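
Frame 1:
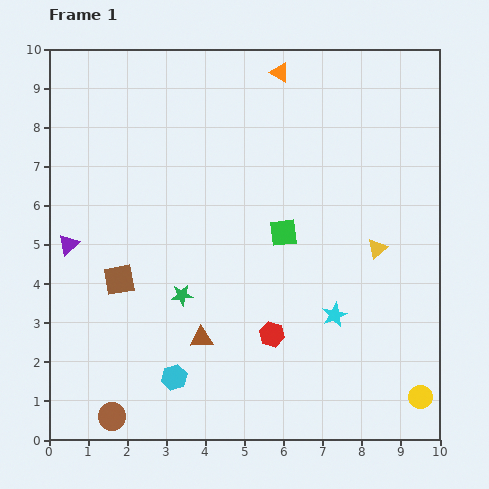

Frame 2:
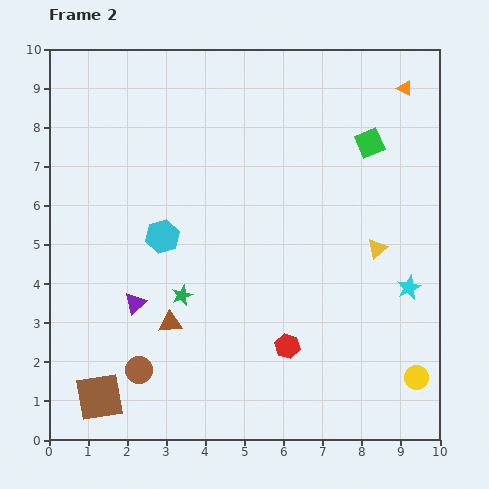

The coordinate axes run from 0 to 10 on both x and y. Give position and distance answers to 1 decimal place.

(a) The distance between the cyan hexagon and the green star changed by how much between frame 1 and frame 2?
-0.5

Distance in frame 1: 2.1. Distance in frame 2: 1.6.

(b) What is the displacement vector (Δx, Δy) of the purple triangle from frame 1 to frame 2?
(1.7, -1.5)

The purple triangle was at (0.5, 5.0) in frame 1 and (2.2, 3.5) in frame 2.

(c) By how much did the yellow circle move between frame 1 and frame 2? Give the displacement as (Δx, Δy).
(-0.1, 0.5)

The yellow circle was at (9.5, 1.1) in frame 1 and (9.4, 1.6) in frame 2.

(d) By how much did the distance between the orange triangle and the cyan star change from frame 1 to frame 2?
-1.3

Distance in frame 1: 6.4. Distance in frame 2: 5.1.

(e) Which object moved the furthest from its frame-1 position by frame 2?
the cyan hexagon

(moved 3.6; next 3.2)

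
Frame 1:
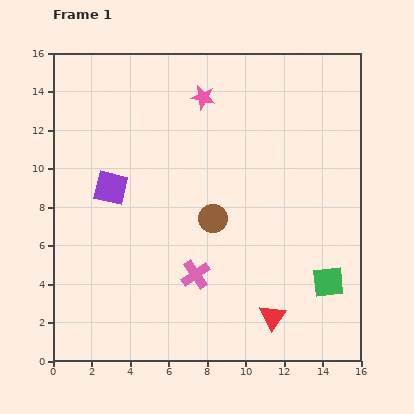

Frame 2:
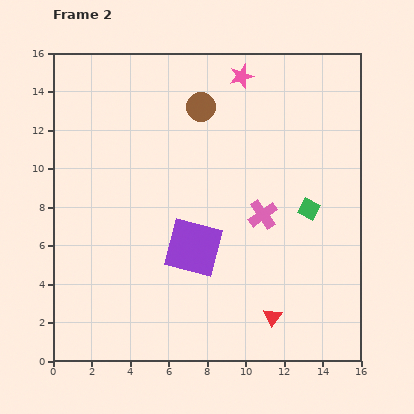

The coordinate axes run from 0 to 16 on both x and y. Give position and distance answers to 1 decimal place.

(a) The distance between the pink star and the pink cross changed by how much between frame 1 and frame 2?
-1.9

Distance in frame 1: 9.2. Distance in frame 2: 7.3.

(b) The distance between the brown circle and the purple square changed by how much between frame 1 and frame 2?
+1.8

Distance in frame 1: 5.5. Distance in frame 2: 7.3.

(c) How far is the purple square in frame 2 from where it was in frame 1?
5.3

The purple square moved from (3.0, 9.0) to (7.3, 5.9), a distance of √(4.3² + 3.1²) ≈ 5.3.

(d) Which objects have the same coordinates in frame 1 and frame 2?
the red triangle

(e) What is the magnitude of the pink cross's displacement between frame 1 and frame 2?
4.7

The pink cross moved from (7.4, 4.5) to (10.9, 7.6), a distance of √(3.5² + 3.1²) ≈ 4.7.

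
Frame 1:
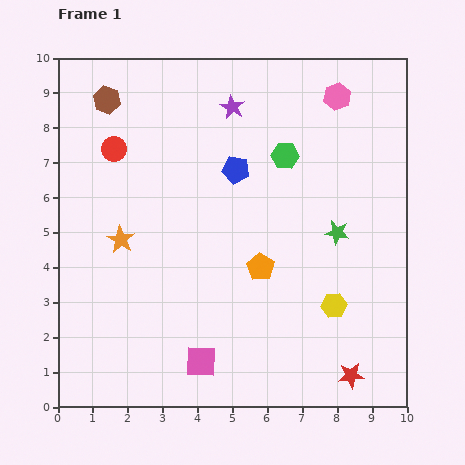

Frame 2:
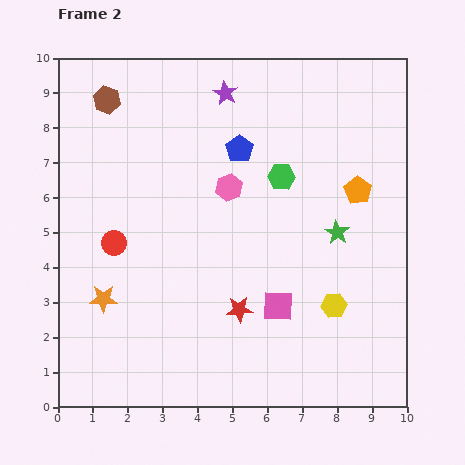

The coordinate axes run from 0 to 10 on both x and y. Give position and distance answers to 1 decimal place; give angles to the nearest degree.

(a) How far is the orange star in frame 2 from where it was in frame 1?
1.8

The orange star moved from (1.8, 4.8) to (1.3, 3.1), a distance of √(0.5² + 1.7²) ≈ 1.8.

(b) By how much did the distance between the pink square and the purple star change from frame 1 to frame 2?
-1.1

Distance in frame 1: 7.4. Distance in frame 2: 6.3.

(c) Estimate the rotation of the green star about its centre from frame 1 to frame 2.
22° clockwise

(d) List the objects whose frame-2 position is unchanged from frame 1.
the yellow hexagon, the brown hexagon, the green star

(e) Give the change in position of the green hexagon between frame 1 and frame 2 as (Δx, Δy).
(-0.1, -0.6)

The green hexagon was at (6.5, 7.2) in frame 1 and (6.4, 6.6) in frame 2.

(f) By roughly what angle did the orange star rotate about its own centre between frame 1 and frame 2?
29° counter-clockwise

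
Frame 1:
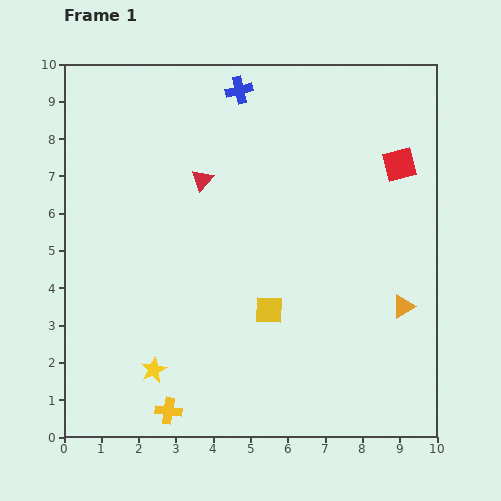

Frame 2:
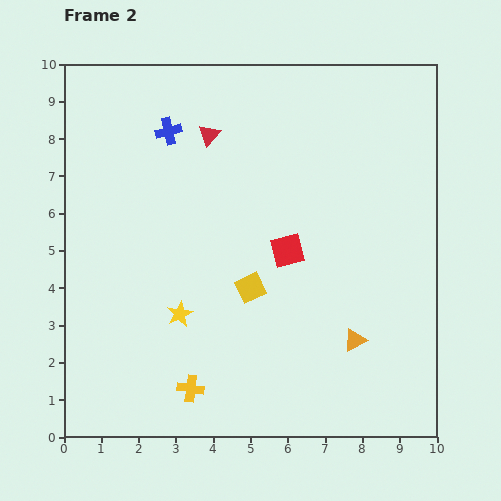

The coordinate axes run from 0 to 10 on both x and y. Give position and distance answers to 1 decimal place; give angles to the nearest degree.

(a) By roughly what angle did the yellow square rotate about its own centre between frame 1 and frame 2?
28° counter-clockwise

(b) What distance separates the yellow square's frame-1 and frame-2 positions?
0.8

The yellow square moved from (5.5, 3.4) to (5.0, 4.0), a distance of √(0.5² + 0.6²) ≈ 0.8.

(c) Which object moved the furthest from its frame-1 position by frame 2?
the red square

(moved 3.8; next 2.2)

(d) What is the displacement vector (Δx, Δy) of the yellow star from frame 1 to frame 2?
(0.7, 1.5)

The yellow star was at (2.4, 1.8) in frame 1 and (3.1, 3.3) in frame 2.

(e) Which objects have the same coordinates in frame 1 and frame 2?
none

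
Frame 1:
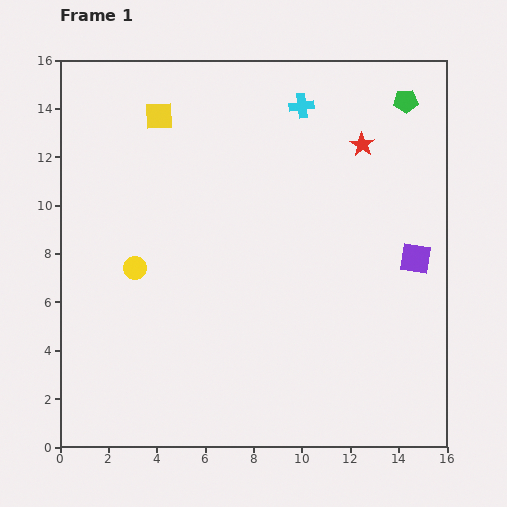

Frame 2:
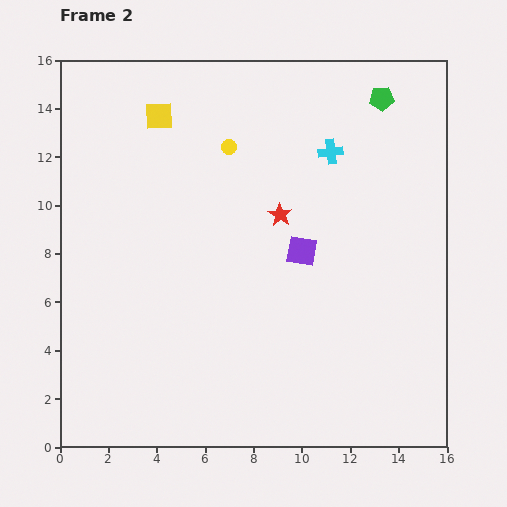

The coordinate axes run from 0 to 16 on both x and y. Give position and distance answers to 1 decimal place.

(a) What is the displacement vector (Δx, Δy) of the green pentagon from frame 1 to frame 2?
(-1.0, 0.1)

The green pentagon was at (14.3, 14.3) in frame 1 and (13.3, 14.4) in frame 2.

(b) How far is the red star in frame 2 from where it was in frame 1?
4.5

The red star moved from (12.5, 12.5) to (9.1, 9.6), a distance of √(3.4² + 2.9²) ≈ 4.5.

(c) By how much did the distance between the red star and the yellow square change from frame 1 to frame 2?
-2.0

Distance in frame 1: 8.5. Distance in frame 2: 6.5.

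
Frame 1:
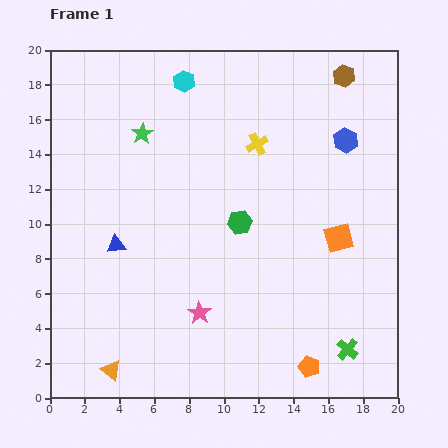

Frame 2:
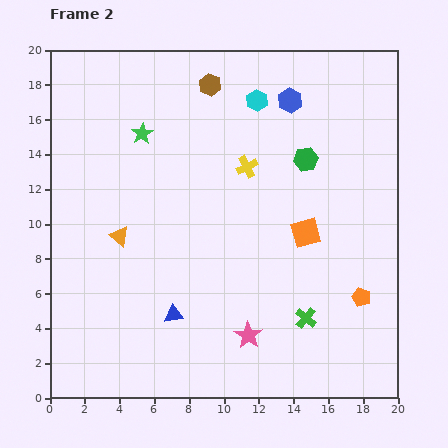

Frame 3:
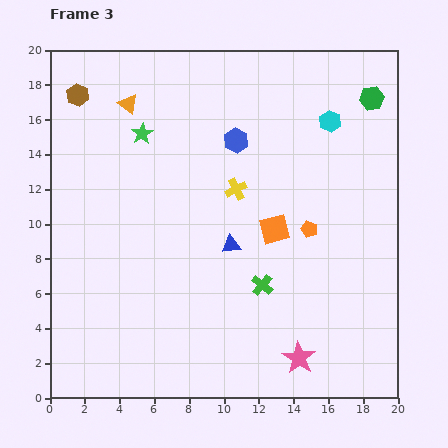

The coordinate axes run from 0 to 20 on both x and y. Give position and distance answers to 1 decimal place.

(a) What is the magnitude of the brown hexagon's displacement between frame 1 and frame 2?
7.7

The brown hexagon moved from (16.9, 18.5) to (9.2, 18.0), a distance of √(7.7² + 0.5²) ≈ 7.7.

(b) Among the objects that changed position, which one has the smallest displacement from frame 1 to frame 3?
the yellow cross

(moved 2.9)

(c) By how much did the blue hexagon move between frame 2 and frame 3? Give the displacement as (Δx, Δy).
(-3.1, -2.3)

The blue hexagon was at (13.8, 17.1) in frame 2 and (10.7, 14.8) in frame 3.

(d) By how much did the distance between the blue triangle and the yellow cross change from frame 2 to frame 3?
-6.3

Distance in frame 2: 9.5. Distance in frame 3: 3.2.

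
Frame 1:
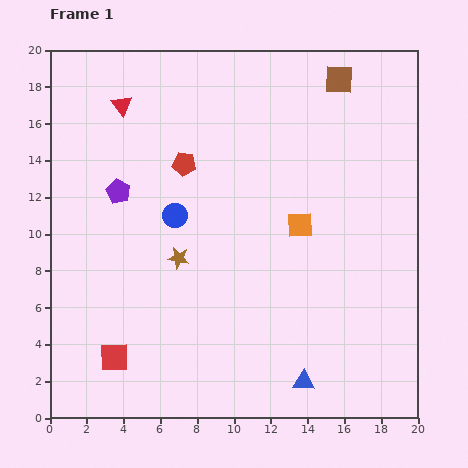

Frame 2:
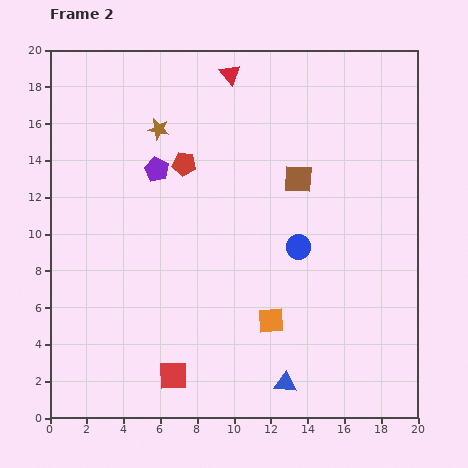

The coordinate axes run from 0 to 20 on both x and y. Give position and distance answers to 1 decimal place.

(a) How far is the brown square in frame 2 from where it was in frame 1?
5.8

The brown square moved from (15.7, 18.4) to (13.5, 13.0), a distance of √(2.2² + 5.4²) ≈ 5.8.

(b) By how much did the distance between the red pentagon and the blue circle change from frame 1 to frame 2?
+4.9

Distance in frame 1: 2.8. Distance in frame 2: 7.7.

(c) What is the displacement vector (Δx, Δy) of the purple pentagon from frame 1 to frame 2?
(2.1, 1.2)

The purple pentagon was at (3.7, 12.3) in frame 1 and (5.8, 13.5) in frame 2.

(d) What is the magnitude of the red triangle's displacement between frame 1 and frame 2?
6.1

The red triangle moved from (3.9, 17.0) to (9.8, 18.7), a distance of √(5.9² + 1.7²) ≈ 6.1.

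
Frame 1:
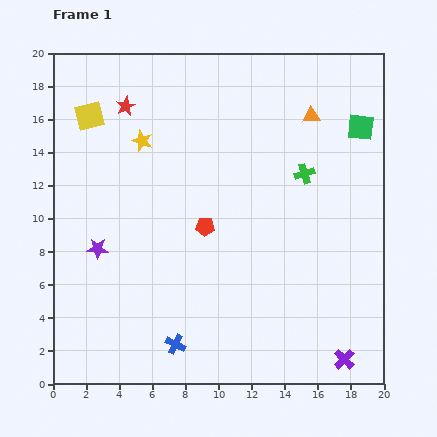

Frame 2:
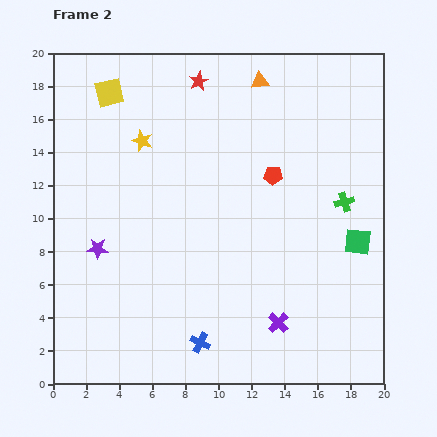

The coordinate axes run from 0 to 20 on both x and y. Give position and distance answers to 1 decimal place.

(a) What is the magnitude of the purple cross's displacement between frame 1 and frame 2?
4.6

The purple cross moved from (17.6, 1.5) to (13.6, 3.7), a distance of √(4.0² + 2.2²) ≈ 4.6.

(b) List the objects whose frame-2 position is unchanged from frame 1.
the purple star, the yellow star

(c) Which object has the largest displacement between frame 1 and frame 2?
the green square

(moved 6.9; next 5.1)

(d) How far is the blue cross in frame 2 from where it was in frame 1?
1.5

The blue cross moved from (7.4, 2.4) to (8.9, 2.5), a distance of √(1.5² + 0.1²) ≈ 1.5.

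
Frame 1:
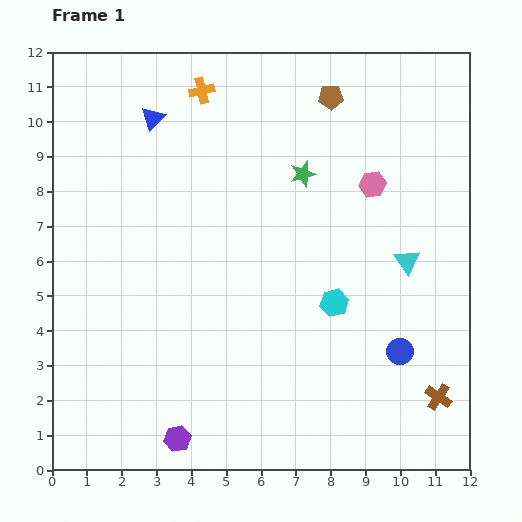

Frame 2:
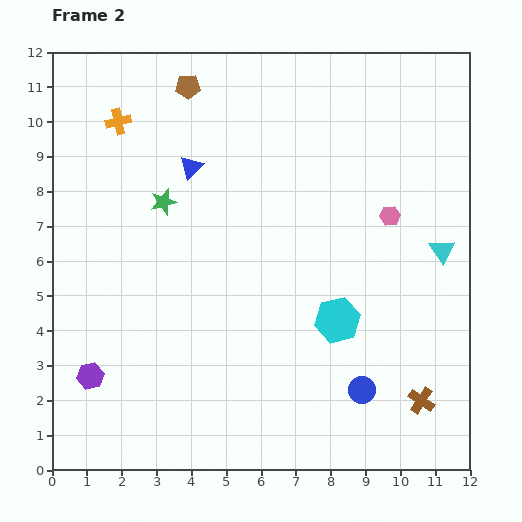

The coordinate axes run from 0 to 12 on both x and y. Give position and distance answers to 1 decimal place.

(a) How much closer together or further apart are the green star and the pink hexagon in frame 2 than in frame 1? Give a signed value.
+4.5

Distance in frame 1: 2.0. Distance in frame 2: 6.5.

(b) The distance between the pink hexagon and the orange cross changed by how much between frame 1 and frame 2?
+2.7

Distance in frame 1: 5.6. Distance in frame 2: 8.3.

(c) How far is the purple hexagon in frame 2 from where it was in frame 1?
3.1

The purple hexagon moved from (3.6, 0.9) to (1.1, 2.7), a distance of √(2.5² + 1.8²) ≈ 3.1.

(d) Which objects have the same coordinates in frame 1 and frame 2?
none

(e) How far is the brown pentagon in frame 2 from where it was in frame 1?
4.1

The brown pentagon moved from (8.0, 10.7) to (3.9, 11.0), a distance of √(4.1² + 0.3²) ≈ 4.1.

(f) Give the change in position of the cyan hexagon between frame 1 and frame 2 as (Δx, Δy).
(0.1, -0.5)

The cyan hexagon was at (8.1, 4.8) in frame 1 and (8.2, 4.3) in frame 2.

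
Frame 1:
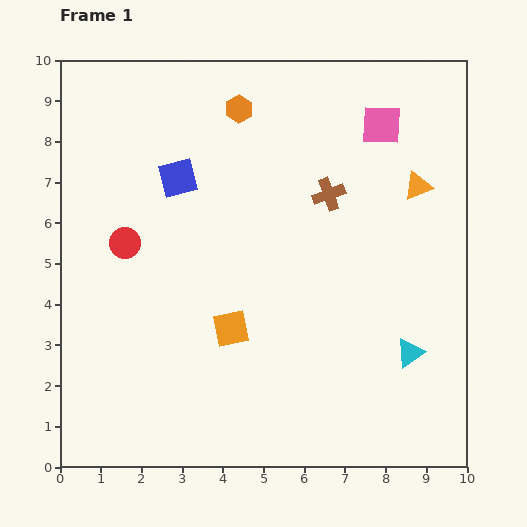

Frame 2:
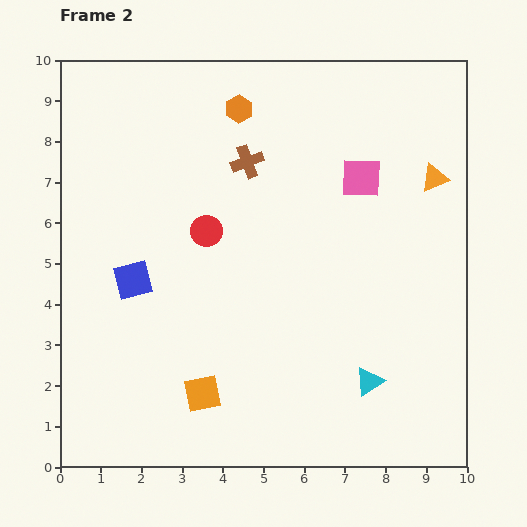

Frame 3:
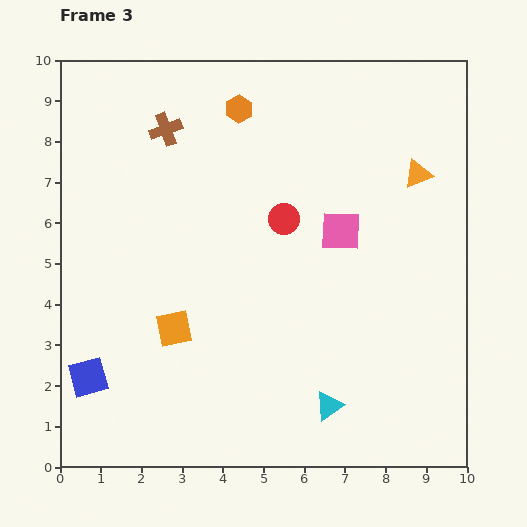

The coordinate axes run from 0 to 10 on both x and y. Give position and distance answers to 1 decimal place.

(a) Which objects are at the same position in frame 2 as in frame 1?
the orange hexagon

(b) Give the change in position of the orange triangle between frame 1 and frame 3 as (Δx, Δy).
(0.0, 0.3)

The orange triangle was at (8.8, 6.9) in frame 1 and (8.8, 7.2) in frame 3.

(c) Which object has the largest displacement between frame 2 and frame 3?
the blue square

(moved 2.6; next 2.2)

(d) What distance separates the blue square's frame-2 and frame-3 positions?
2.6

The blue square moved from (1.8, 4.6) to (0.7, 2.2), a distance of √(1.1² + 2.4²) ≈ 2.6.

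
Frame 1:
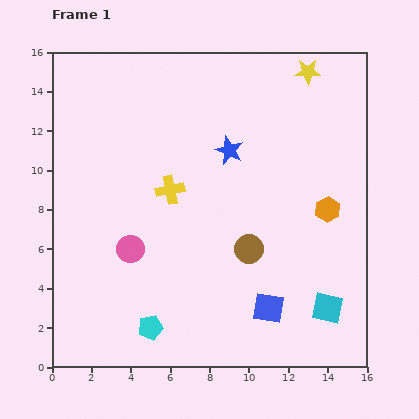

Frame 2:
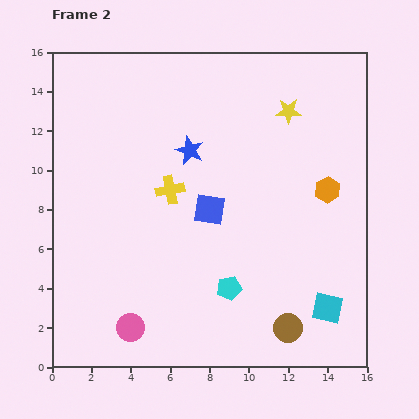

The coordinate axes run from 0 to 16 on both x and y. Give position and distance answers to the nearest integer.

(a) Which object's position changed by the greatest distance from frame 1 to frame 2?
the blue square

(moved 6; next 4)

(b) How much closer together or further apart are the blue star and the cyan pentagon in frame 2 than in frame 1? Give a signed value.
-3

Distance in frame 1: 10. Distance in frame 2: 7.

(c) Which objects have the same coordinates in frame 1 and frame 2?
the yellow cross, the cyan square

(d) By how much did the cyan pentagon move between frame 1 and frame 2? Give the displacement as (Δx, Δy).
(4, 2)

The cyan pentagon was at (5, 2) in frame 1 and (9, 4) in frame 2.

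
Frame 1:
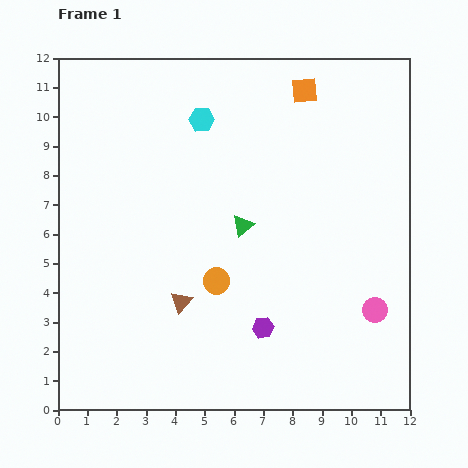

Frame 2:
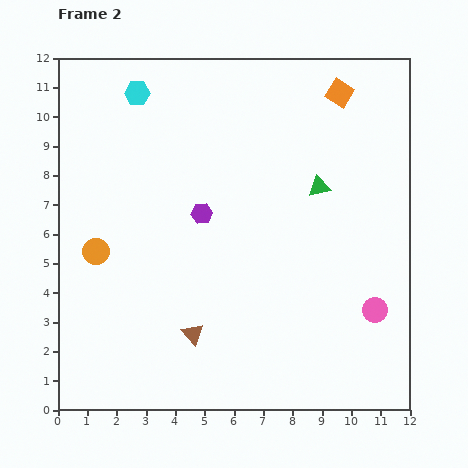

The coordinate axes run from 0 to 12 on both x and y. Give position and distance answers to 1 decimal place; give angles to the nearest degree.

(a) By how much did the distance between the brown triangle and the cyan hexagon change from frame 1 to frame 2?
+2.2

Distance in frame 1: 6.2. Distance in frame 2: 8.4.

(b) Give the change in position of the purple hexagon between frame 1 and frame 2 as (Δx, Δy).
(-2.1, 3.9)

The purple hexagon was at (7.0, 2.8) in frame 1 and (4.9, 6.7) in frame 2.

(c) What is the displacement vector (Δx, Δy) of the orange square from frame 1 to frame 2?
(1.2, -0.1)

The orange square was at (8.4, 10.9) in frame 1 and (9.6, 10.8) in frame 2.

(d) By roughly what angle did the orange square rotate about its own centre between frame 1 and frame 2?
37° clockwise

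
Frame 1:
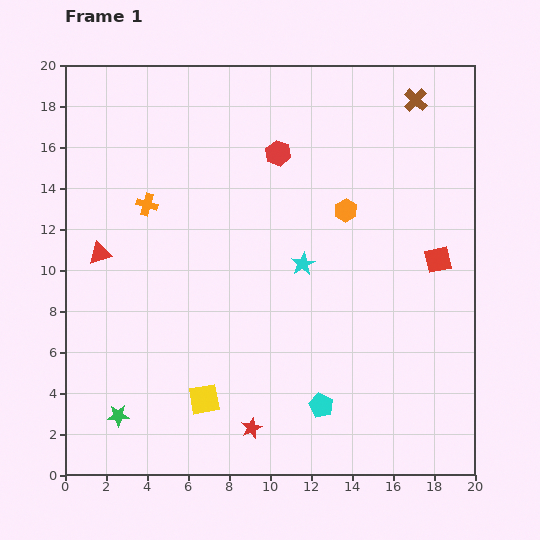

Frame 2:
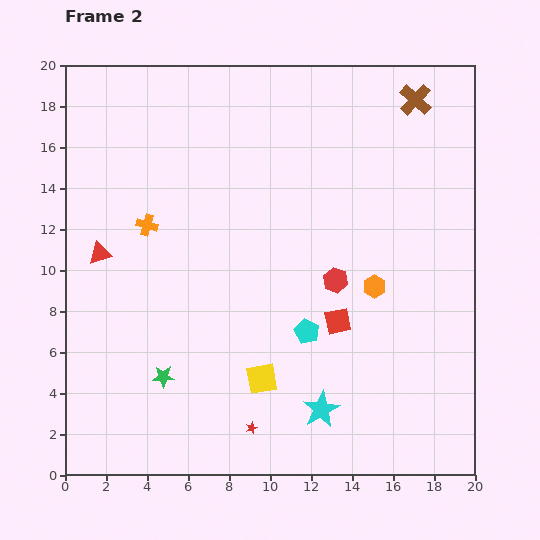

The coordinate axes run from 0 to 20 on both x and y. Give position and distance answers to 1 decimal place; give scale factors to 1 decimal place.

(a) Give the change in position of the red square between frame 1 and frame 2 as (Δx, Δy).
(-4.9, -3.0)

The red square was at (18.2, 10.5) in frame 1 and (13.3, 7.5) in frame 2.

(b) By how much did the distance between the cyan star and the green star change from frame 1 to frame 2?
-3.8

Distance in frame 1: 11.7. Distance in frame 2: 7.9.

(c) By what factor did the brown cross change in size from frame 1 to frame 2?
1.4×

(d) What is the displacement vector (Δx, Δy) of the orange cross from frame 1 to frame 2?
(0.0, -1.0)

The orange cross was at (4.0, 13.2) in frame 1 and (4.0, 12.2) in frame 2.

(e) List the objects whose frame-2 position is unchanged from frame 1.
the red star, the brown cross, the red triangle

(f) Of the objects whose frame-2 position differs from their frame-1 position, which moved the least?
the orange cross

(moved 1.0)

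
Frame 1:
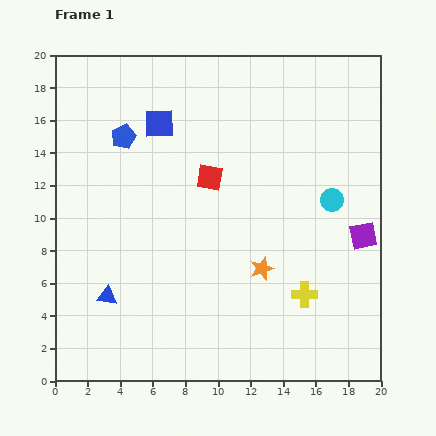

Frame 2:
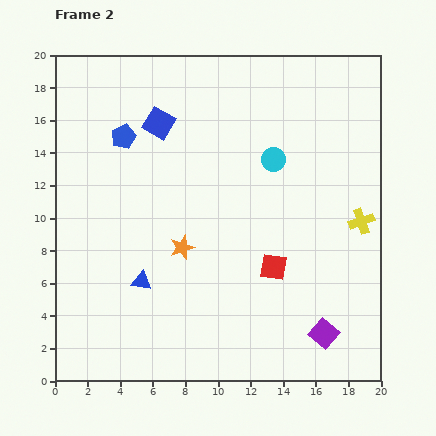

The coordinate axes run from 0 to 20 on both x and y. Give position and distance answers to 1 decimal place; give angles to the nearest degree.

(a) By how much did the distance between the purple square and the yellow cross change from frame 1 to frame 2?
+2.2

Distance in frame 1: 5.1. Distance in frame 2: 7.3.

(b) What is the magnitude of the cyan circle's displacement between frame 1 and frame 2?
4.4

The cyan circle moved from (17.0, 11.1) to (13.4, 13.6), a distance of √(3.6² + 2.5²) ≈ 4.4.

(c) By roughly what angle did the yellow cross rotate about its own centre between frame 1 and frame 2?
18° counter-clockwise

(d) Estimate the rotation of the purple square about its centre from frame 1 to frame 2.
38° counter-clockwise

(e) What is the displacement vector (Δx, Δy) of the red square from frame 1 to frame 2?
(3.9, -5.5)

The red square was at (9.5, 12.5) in frame 1 and (13.4, 7.0) in frame 2.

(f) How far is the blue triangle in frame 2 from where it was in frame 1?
2.3

The blue triangle moved from (3.2, 5.2) to (5.3, 6.1), a distance of √(2.1² + 0.9²) ≈ 2.3.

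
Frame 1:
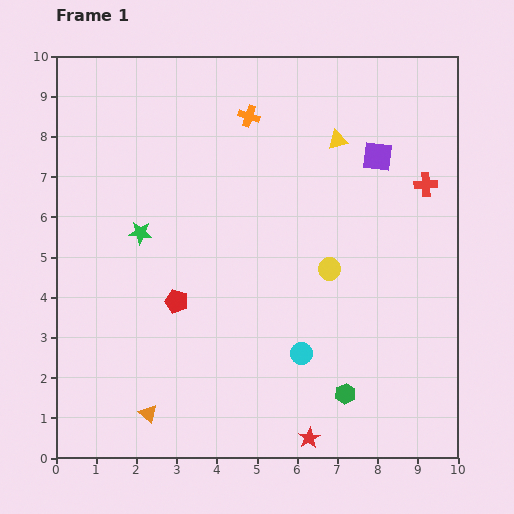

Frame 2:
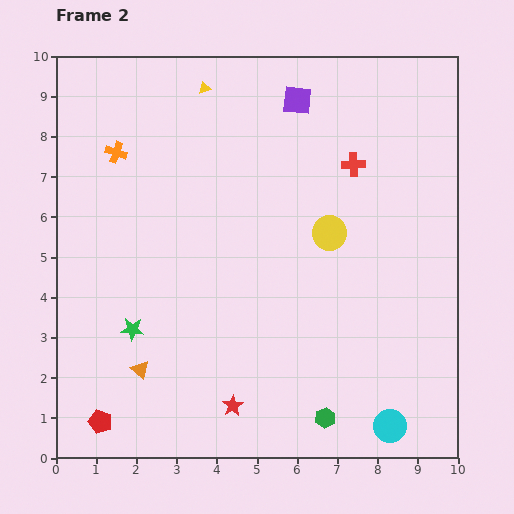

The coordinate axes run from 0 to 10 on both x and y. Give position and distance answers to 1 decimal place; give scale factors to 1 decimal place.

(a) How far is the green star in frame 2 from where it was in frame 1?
2.4

The green star moved from (2.1, 5.6) to (1.9, 3.2), a distance of √(0.2² + 2.4²) ≈ 2.4.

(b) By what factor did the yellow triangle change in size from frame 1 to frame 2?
0.6×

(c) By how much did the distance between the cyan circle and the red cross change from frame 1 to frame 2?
+1.4

Distance in frame 1: 5.2. Distance in frame 2: 6.6.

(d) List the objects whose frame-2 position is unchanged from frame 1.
none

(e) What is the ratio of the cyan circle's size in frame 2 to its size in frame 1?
1.5×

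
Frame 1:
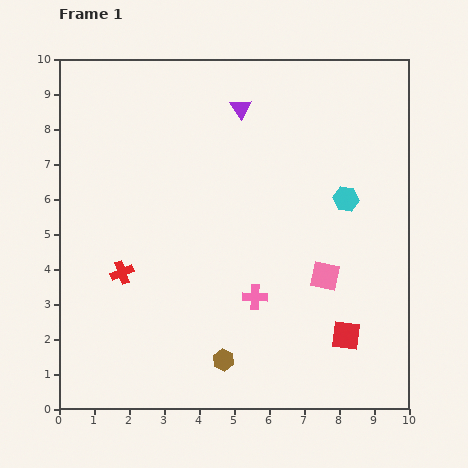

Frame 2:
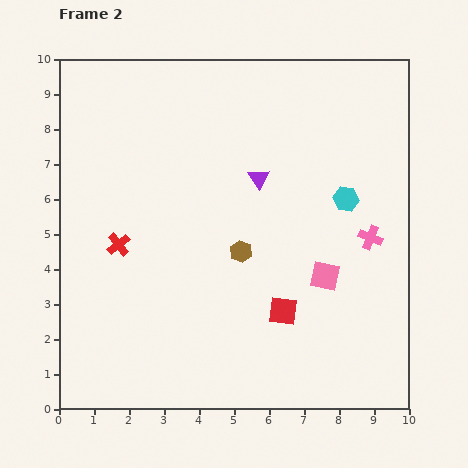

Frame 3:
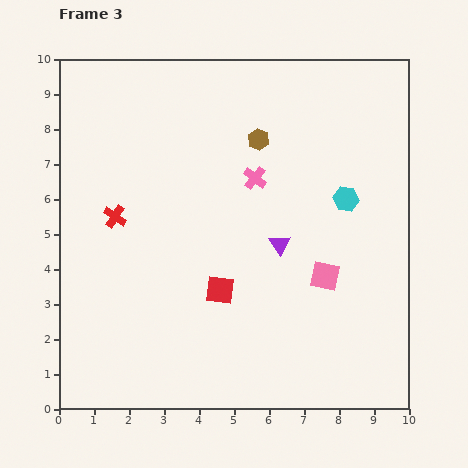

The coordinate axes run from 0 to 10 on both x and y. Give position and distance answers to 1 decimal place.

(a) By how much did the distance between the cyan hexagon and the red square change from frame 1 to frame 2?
-0.2

Distance in frame 1: 3.9. Distance in frame 2: 3.7.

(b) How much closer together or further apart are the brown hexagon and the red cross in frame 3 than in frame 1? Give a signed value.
+0.9

Distance in frame 1: 3.8. Distance in frame 3: 4.7.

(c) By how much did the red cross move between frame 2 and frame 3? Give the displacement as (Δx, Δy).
(-0.1, 0.8)

The red cross was at (1.7, 4.7) in frame 2 and (1.6, 5.5) in frame 3.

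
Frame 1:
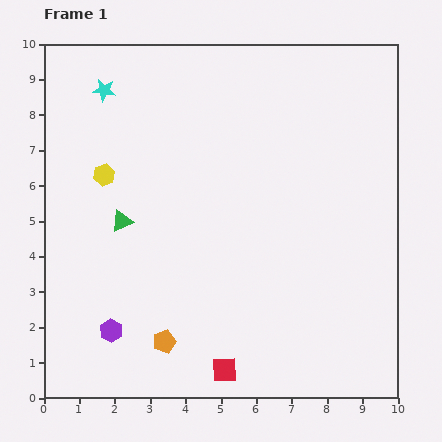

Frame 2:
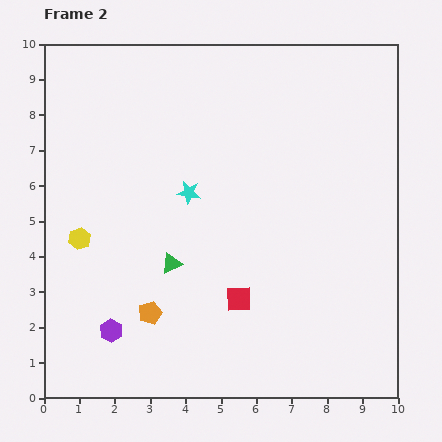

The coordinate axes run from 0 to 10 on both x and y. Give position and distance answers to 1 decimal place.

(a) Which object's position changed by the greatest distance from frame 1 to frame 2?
the cyan star

(moved 3.8; next 2.0)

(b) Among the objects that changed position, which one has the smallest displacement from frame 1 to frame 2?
the orange pentagon

(moved 0.9)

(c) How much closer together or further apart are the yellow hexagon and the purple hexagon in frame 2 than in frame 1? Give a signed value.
-1.6

Distance in frame 1: 4.4. Distance in frame 2: 2.8.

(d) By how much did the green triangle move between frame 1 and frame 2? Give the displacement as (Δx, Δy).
(1.4, -1.2)

The green triangle was at (2.2, 5.0) in frame 1 and (3.6, 3.8) in frame 2.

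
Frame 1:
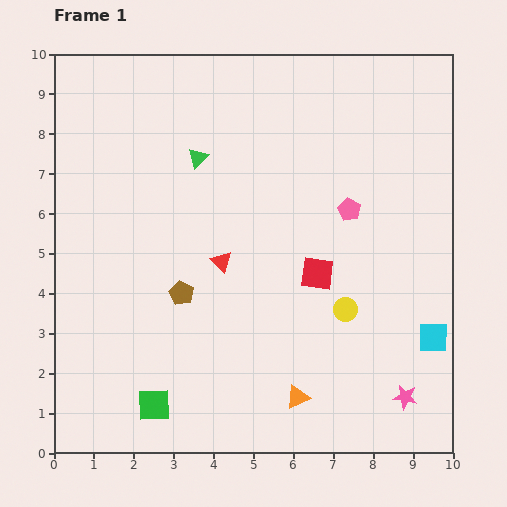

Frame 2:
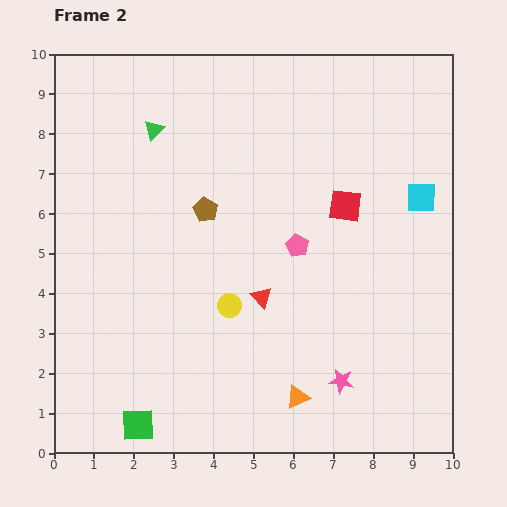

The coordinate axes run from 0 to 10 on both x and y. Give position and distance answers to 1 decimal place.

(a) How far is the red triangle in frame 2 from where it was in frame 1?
1.3

The red triangle moved from (4.2, 4.8) to (5.2, 3.9), a distance of √(1.0² + 0.9²) ≈ 1.3.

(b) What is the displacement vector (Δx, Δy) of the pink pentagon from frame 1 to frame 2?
(-1.3, -0.9)

The pink pentagon was at (7.4, 6.1) in frame 1 and (6.1, 5.2) in frame 2.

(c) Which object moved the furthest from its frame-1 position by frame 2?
the cyan square

(moved 3.5; next 2.9)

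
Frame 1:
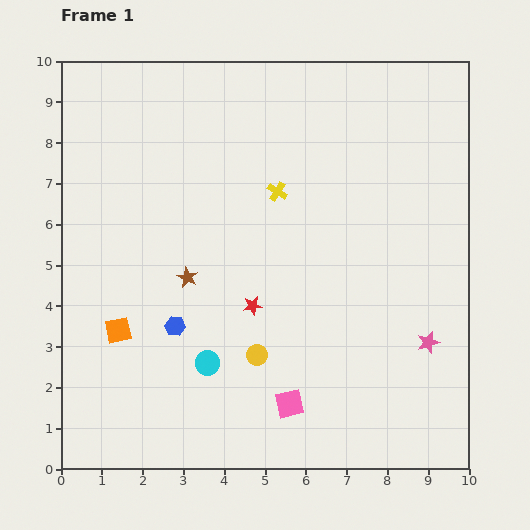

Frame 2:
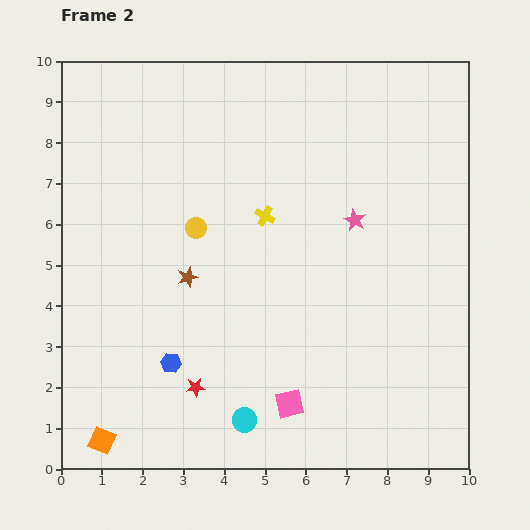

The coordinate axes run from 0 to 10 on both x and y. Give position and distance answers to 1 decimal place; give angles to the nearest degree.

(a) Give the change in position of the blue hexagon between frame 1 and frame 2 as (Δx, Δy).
(-0.1, -0.9)

The blue hexagon was at (2.8, 3.5) in frame 1 and (2.7, 2.6) in frame 2.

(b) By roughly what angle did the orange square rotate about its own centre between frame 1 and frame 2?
35° clockwise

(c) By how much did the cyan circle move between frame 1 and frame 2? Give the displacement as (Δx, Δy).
(0.9, -1.4)

The cyan circle was at (3.6, 2.6) in frame 1 and (4.5, 1.2) in frame 2.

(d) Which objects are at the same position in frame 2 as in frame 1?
the brown star, the pink square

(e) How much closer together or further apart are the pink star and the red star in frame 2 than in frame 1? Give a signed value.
+1.3

Distance in frame 1: 4.4. Distance in frame 2: 5.7.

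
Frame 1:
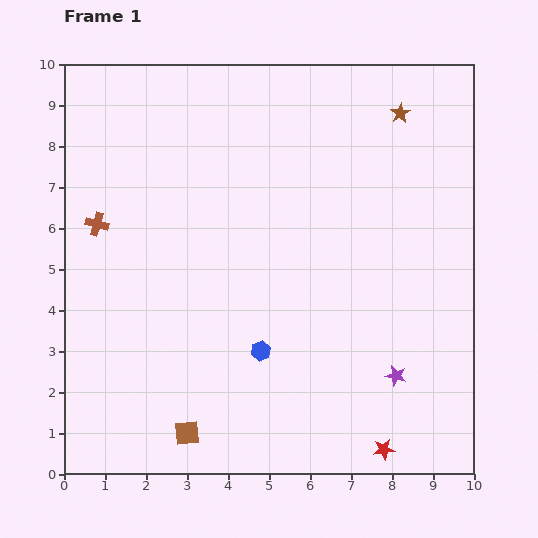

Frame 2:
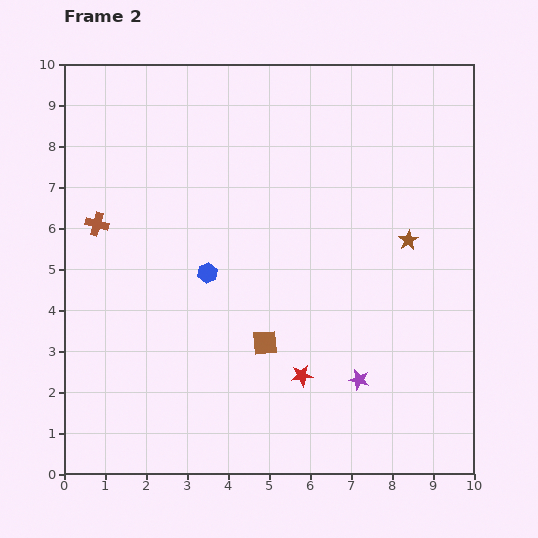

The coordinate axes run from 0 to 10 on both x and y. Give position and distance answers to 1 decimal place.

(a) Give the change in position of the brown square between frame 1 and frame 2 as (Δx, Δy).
(1.9, 2.2)

The brown square was at (3.0, 1.0) in frame 1 and (4.9, 3.2) in frame 2.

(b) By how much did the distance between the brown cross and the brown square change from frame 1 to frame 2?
-0.6

Distance in frame 1: 5.6. Distance in frame 2: 5.0.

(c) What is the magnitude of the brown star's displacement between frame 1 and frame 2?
3.1

The brown star moved from (8.2, 8.8) to (8.4, 5.7), a distance of √(0.2² + 3.1²) ≈ 3.1.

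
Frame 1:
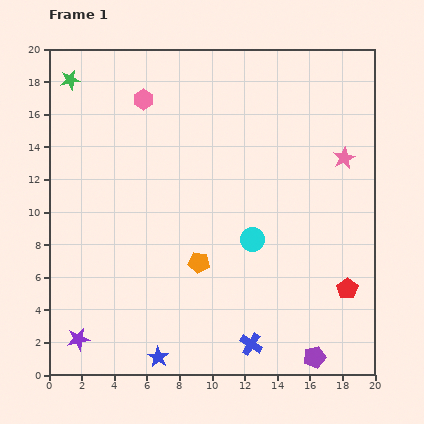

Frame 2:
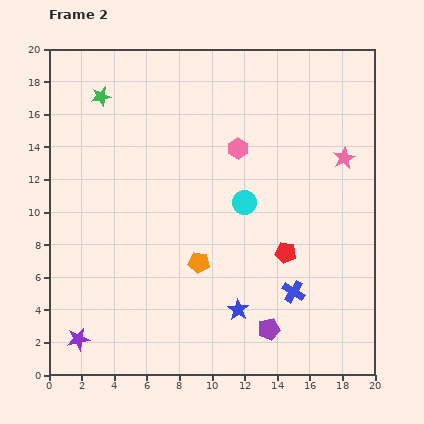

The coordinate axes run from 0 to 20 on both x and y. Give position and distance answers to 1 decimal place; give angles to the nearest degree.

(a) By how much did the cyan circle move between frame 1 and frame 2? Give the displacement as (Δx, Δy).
(-0.5, 2.3)

The cyan circle was at (12.5, 8.3) in frame 1 and (12.0, 10.6) in frame 2.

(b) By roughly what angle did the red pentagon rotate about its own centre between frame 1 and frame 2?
26° counter-clockwise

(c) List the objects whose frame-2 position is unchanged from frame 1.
the orange pentagon, the pink star, the purple star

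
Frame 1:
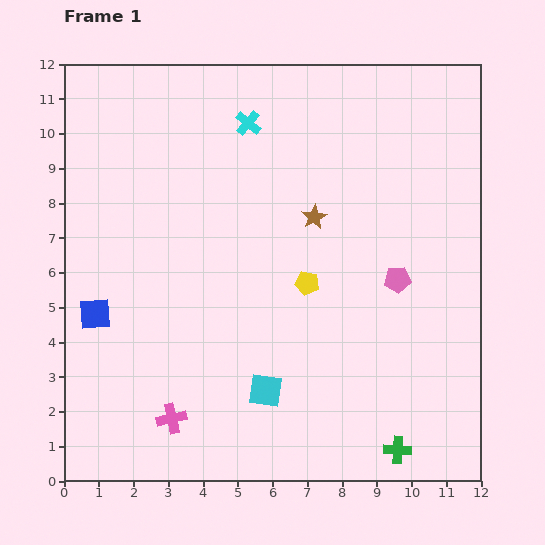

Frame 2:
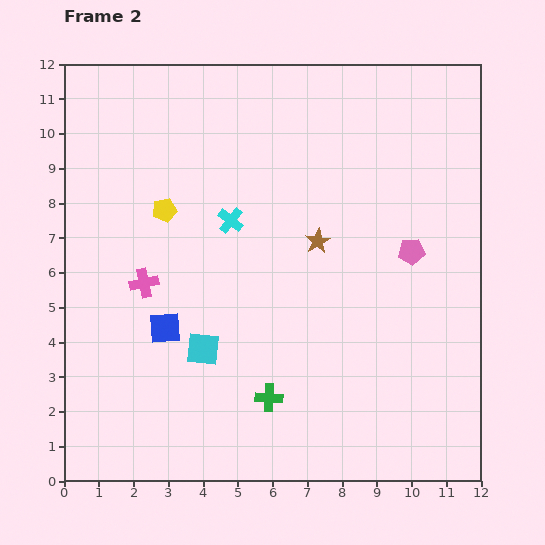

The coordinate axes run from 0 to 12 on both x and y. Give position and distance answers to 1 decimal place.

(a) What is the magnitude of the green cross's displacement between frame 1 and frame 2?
4.0

The green cross moved from (9.6, 0.9) to (5.9, 2.4), a distance of √(3.7² + 1.5²) ≈ 4.0.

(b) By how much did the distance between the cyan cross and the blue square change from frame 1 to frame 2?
-3.4

Distance in frame 1: 7.0. Distance in frame 2: 3.6.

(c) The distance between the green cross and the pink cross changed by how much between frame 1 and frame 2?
-1.7

Distance in frame 1: 6.6. Distance in frame 2: 4.9.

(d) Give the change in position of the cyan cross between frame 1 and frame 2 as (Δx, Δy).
(-0.5, -2.8)

The cyan cross was at (5.3, 10.3) in frame 1 and (4.8, 7.5) in frame 2.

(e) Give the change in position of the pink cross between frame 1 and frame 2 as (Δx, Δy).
(-0.8, 3.9)

The pink cross was at (3.1, 1.8) in frame 1 and (2.3, 5.7) in frame 2.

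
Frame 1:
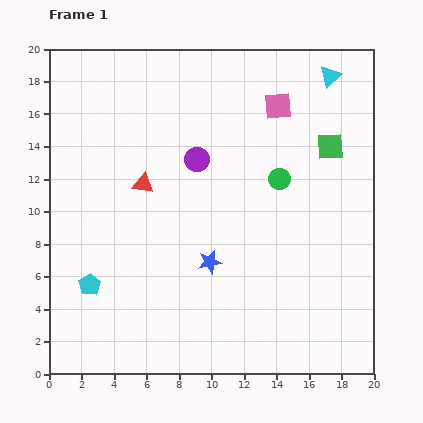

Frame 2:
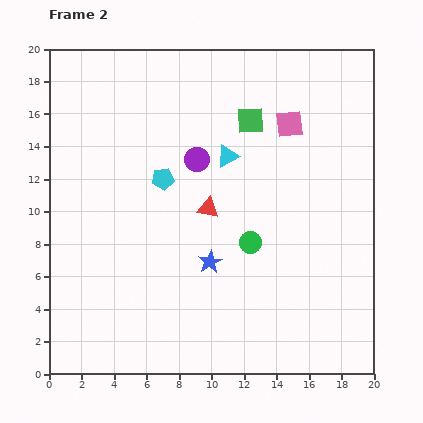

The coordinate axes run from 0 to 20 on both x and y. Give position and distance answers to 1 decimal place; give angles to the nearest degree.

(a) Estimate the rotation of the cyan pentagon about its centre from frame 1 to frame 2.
26° clockwise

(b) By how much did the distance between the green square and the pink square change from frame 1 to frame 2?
-1.7

Distance in frame 1: 4.1. Distance in frame 2: 2.4.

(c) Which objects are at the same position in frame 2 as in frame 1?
the blue star, the purple circle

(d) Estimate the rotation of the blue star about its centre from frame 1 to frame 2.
17° counter-clockwise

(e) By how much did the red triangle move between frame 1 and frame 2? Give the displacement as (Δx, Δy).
(4.0, -1.5)

The red triangle was at (5.8, 11.7) in frame 1 and (9.8, 10.2) in frame 2.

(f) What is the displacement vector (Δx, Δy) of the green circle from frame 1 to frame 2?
(-1.8, -3.9)

The green circle was at (14.2, 12.0) in frame 1 and (12.4, 8.1) in frame 2.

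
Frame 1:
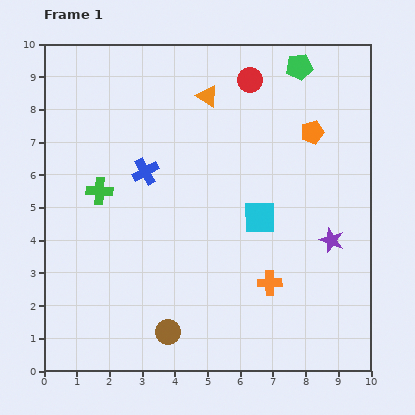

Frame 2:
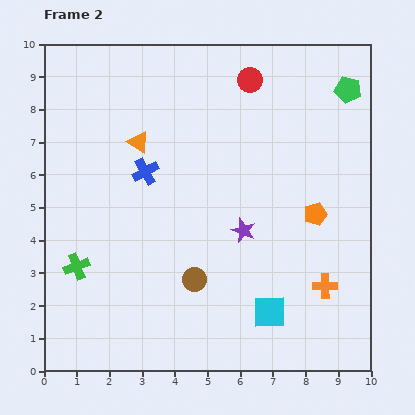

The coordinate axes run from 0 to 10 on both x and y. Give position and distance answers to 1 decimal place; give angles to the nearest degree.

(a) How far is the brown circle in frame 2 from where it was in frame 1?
1.8

The brown circle moved from (3.8, 1.2) to (4.6, 2.8), a distance of √(0.8² + 1.6²) ≈ 1.8.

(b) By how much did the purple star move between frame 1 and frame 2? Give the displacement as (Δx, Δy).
(-2.7, 0.3)

The purple star was at (8.8, 4.0) in frame 1 and (6.1, 4.3) in frame 2.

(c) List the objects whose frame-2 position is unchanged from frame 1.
the blue cross, the red circle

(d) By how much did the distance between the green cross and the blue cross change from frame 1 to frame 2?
+2.1

Distance in frame 1: 1.5. Distance in frame 2: 3.6.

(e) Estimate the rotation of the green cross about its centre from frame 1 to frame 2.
24° counter-clockwise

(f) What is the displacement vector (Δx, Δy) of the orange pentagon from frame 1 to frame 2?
(0.1, -2.5)

The orange pentagon was at (8.2, 7.3) in frame 1 and (8.3, 4.8) in frame 2.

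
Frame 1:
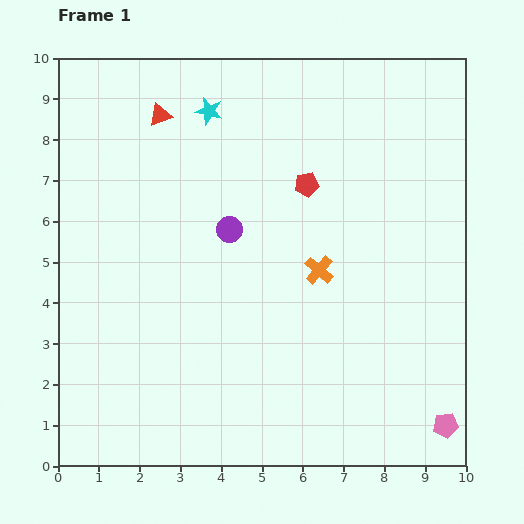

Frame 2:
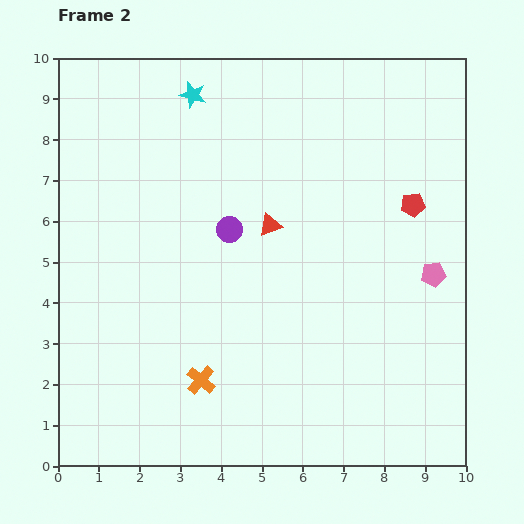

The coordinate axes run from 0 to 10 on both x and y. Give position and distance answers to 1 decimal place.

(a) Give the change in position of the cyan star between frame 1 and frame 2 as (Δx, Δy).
(-0.4, 0.4)

The cyan star was at (3.7, 8.7) in frame 1 and (3.3, 9.1) in frame 2.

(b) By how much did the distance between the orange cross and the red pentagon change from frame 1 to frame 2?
+4.6

Distance in frame 1: 2.1. Distance in frame 2: 6.7.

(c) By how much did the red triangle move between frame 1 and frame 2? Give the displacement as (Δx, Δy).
(2.7, -2.7)

The red triangle was at (2.5, 8.6) in frame 1 and (5.2, 5.9) in frame 2.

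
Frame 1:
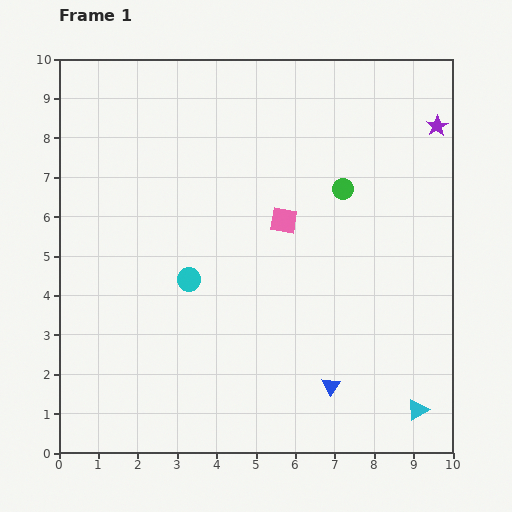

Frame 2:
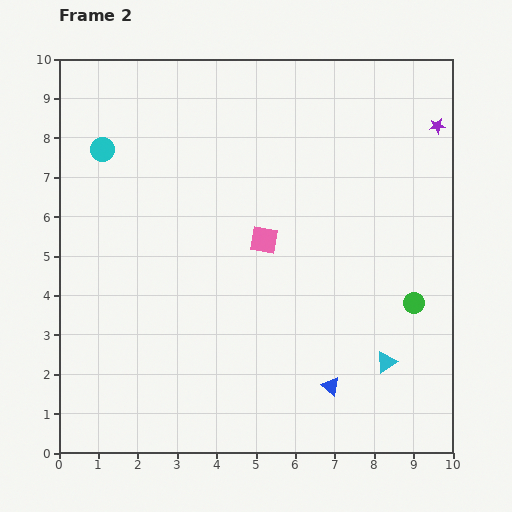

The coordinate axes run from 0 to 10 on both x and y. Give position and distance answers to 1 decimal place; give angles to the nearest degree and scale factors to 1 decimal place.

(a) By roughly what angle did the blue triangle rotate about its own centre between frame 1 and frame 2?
25° counter-clockwise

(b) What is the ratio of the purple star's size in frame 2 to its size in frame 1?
0.7×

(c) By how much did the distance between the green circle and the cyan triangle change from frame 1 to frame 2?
-4.2

Distance in frame 1: 5.9. Distance in frame 2: 1.7.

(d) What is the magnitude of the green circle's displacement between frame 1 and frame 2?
3.4

The green circle moved from (7.2, 6.7) to (9.0, 3.8), a distance of √(1.8² + 2.9²) ≈ 3.4.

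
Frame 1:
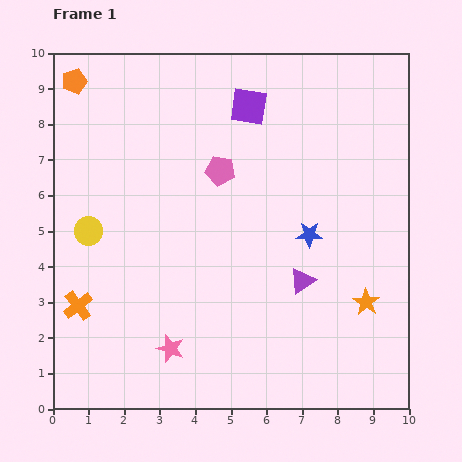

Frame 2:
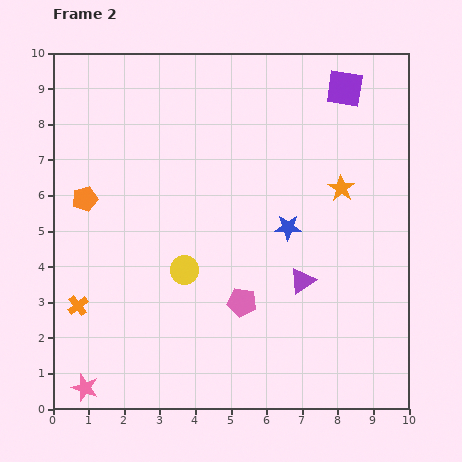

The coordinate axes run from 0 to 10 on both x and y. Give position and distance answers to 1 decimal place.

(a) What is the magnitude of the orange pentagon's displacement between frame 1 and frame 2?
3.3

The orange pentagon moved from (0.6, 9.2) to (0.9, 5.9), a distance of √(0.3² + 3.3²) ≈ 3.3.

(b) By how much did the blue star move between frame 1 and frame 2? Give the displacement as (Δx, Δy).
(-0.6, 0.2)

The blue star was at (7.2, 4.9) in frame 1 and (6.6, 5.1) in frame 2.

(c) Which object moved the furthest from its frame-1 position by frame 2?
the pink pentagon

(moved 3.7; next 3.3)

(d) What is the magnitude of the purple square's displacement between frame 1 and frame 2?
2.7

The purple square moved from (5.5, 8.5) to (8.2, 9.0), a distance of √(2.7² + 0.5²) ≈ 2.7.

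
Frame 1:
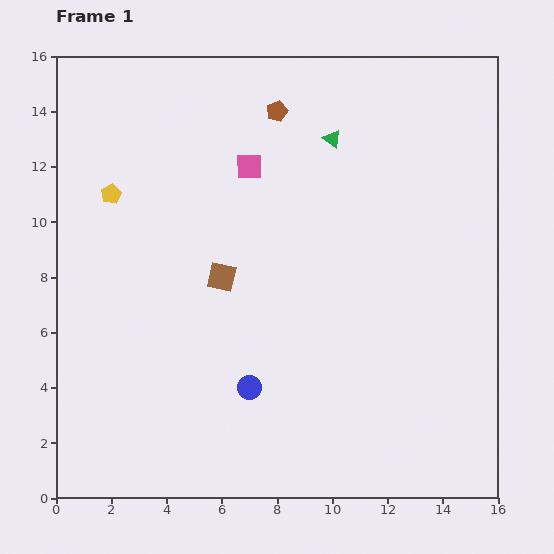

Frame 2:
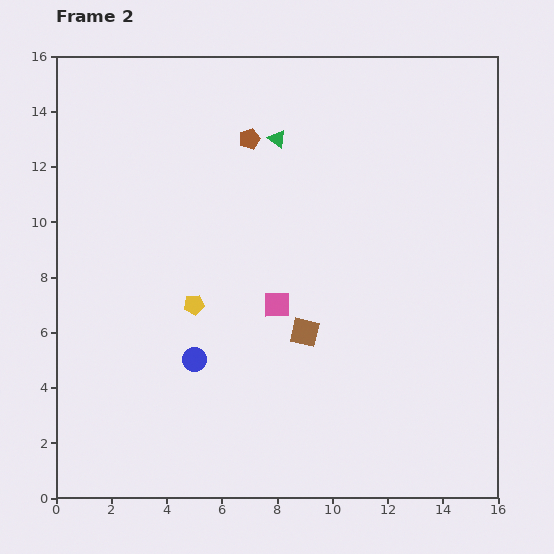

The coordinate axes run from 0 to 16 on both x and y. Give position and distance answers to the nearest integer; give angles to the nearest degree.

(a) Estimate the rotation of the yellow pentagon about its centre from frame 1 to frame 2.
21° clockwise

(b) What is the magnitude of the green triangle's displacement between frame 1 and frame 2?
2

The green triangle moved from (10, 13) to (8, 13), a distance of √(2² + 0²) ≈ 2.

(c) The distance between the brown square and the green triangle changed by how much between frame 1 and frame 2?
+1

Distance in frame 1: 6. Distance in frame 2: 7.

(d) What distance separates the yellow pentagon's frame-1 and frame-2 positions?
5

The yellow pentagon moved from (2, 11) to (5, 7), a distance of √(3² + 4²) ≈ 5.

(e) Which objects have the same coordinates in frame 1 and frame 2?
none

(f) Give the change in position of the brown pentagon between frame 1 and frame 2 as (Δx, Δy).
(-1, -1)

The brown pentagon was at (8, 14) in frame 1 and (7, 13) in frame 2.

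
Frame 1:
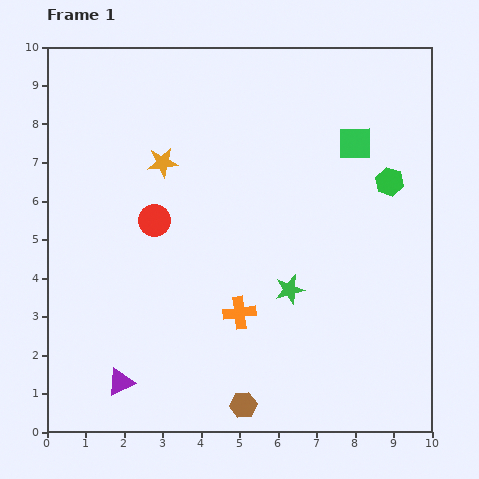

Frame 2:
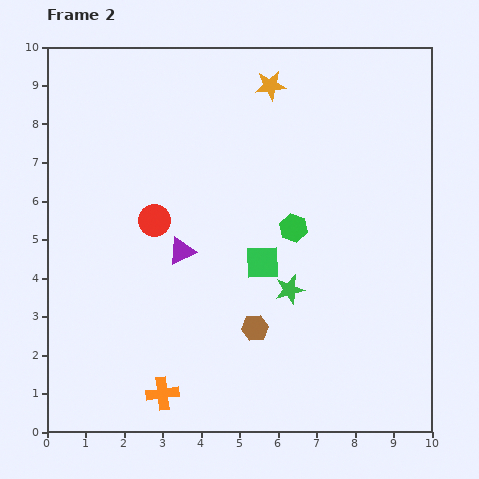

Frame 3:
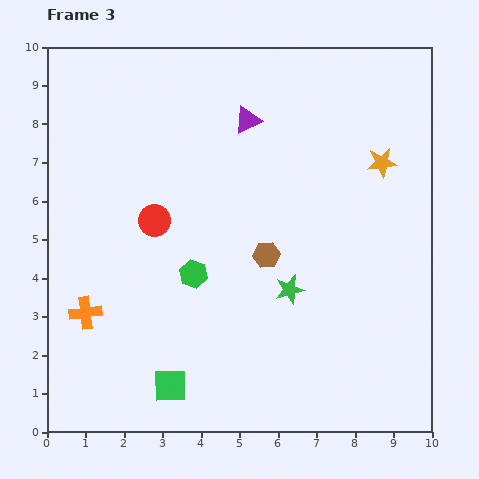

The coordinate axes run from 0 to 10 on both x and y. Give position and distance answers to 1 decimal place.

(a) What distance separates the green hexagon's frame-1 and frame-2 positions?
2.8

The green hexagon moved from (8.9, 6.5) to (6.4, 5.3), a distance of √(2.5² + 1.2²) ≈ 2.8.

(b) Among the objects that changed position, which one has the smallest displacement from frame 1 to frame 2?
the brown hexagon

(moved 2.0)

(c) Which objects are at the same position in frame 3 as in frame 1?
the red circle, the green star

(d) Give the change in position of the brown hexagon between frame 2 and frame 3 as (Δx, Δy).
(0.3, 1.9)

The brown hexagon was at (5.4, 2.7) in frame 2 and (5.7, 4.6) in frame 3.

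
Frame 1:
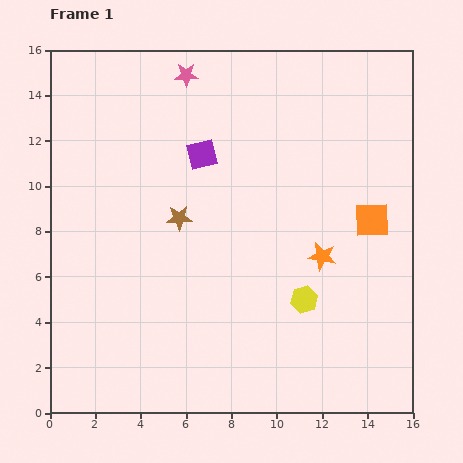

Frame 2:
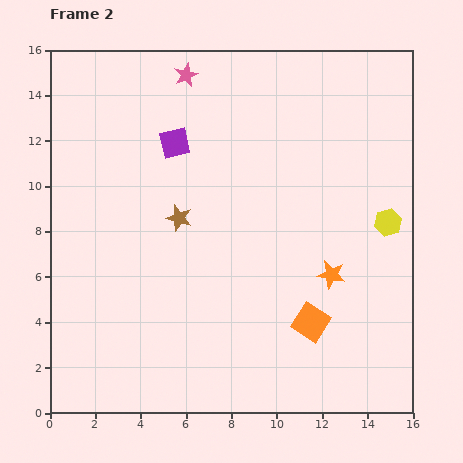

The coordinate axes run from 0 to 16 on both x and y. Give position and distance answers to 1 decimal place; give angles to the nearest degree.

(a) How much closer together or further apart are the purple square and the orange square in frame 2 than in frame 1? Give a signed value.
+1.9

Distance in frame 1: 8.0. Distance in frame 2: 9.9.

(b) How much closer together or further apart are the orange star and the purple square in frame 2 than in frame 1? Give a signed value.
+2.0

Distance in frame 1: 7.0. Distance in frame 2: 9.0.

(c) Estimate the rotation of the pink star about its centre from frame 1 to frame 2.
23° counter-clockwise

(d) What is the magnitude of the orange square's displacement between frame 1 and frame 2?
5.2

The orange square moved from (14.2, 8.5) to (11.5, 4.0), a distance of √(2.7² + 4.5²) ≈ 5.2.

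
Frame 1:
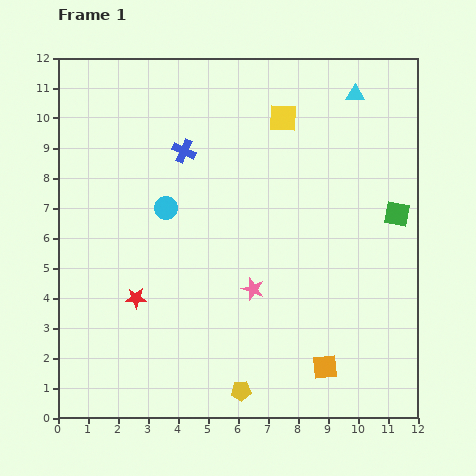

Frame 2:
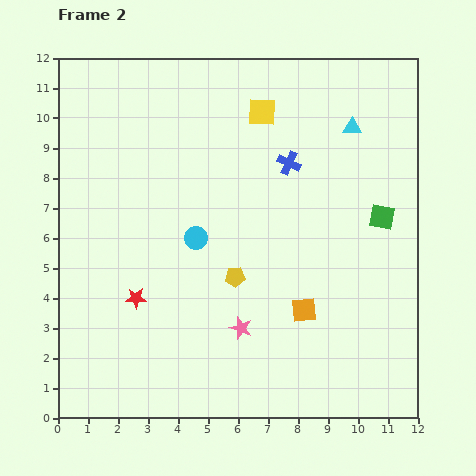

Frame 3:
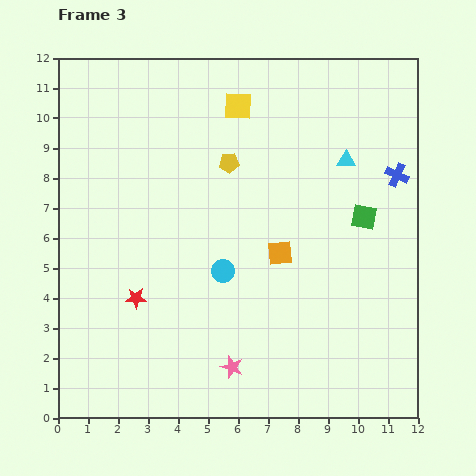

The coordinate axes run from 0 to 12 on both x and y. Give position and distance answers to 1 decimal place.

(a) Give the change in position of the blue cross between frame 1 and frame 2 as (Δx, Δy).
(3.5, -0.4)

The blue cross was at (4.2, 8.9) in frame 1 and (7.7, 8.5) in frame 2.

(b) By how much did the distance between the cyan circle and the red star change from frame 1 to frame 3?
-0.2

Distance in frame 1: 3.2. Distance in frame 3: 3.0.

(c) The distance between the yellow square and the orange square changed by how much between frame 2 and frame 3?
-1.6

Distance in frame 2: 6.7. Distance in frame 3: 5.1.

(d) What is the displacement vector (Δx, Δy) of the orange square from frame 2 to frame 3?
(-0.8, 1.9)

The orange square was at (8.2, 3.6) in frame 2 and (7.4, 5.5) in frame 3.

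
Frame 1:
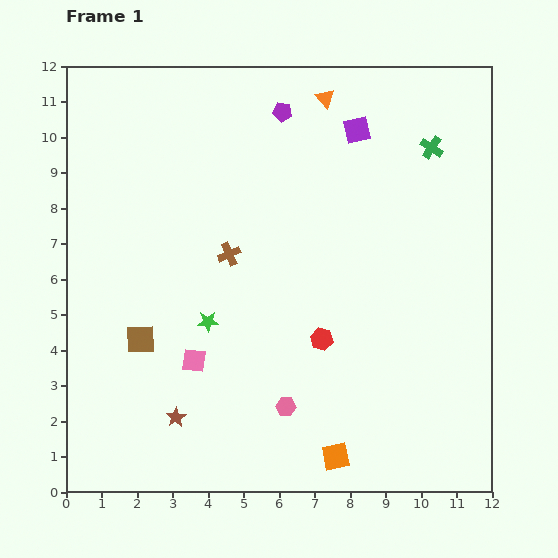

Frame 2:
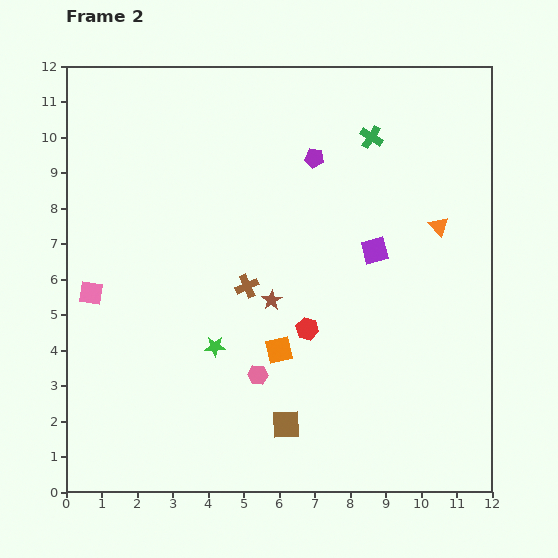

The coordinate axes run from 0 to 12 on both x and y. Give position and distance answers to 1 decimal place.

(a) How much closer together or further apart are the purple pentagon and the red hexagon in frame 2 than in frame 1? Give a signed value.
-1.7

Distance in frame 1: 6.5. Distance in frame 2: 4.8.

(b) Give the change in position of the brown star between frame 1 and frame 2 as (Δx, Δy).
(2.7, 3.3)

The brown star was at (3.1, 2.1) in frame 1 and (5.8, 5.4) in frame 2.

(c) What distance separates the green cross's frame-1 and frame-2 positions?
1.7

The green cross moved from (10.3, 9.7) to (8.6, 10.0), a distance of √(1.7² + 0.3²) ≈ 1.7.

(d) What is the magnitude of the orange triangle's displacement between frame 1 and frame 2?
4.8

The orange triangle moved from (7.3, 11.1) to (10.5, 7.5), a distance of √(3.2² + 3.6²) ≈ 4.8.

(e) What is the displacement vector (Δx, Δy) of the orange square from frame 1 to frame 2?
(-1.6, 3.0)

The orange square was at (7.6, 1.0) in frame 1 and (6.0, 4.0) in frame 2.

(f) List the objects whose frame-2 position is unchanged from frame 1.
none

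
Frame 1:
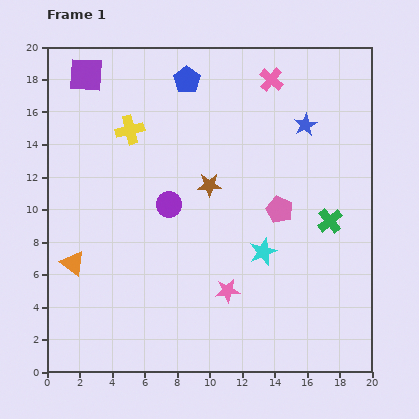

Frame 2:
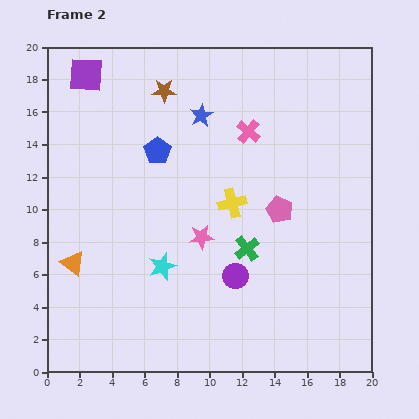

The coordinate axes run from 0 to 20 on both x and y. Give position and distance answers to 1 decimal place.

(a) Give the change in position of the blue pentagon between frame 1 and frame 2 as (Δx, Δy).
(-1.8, -4.4)

The blue pentagon was at (8.6, 18.0) in frame 1 and (6.8, 13.6) in frame 2.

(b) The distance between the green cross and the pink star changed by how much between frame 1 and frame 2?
-4.7

Distance in frame 1: 7.6. Distance in frame 2: 2.9.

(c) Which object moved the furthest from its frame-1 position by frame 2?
the yellow cross

(moved 7.7; next 6.4)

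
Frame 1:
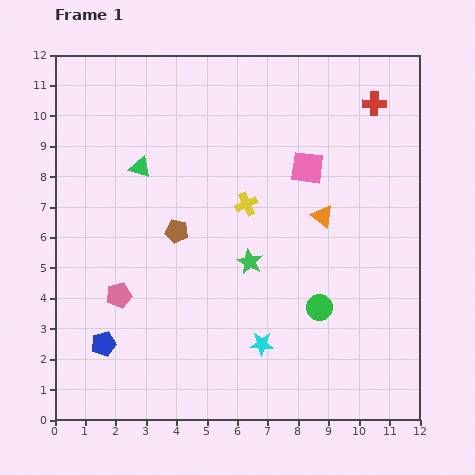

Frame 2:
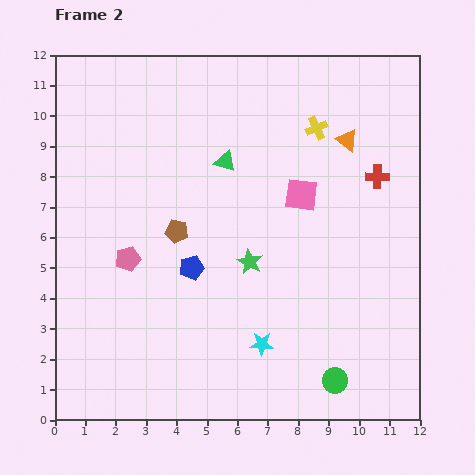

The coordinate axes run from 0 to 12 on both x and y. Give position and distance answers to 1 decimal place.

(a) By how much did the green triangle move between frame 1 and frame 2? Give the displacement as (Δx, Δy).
(2.8, 0.2)

The green triangle was at (2.8, 8.3) in frame 1 and (5.6, 8.5) in frame 2.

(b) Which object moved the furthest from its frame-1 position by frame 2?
the blue pentagon

(moved 3.8; next 3.4)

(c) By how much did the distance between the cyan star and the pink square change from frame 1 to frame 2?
-0.9

Distance in frame 1: 6.0. Distance in frame 2: 5.1.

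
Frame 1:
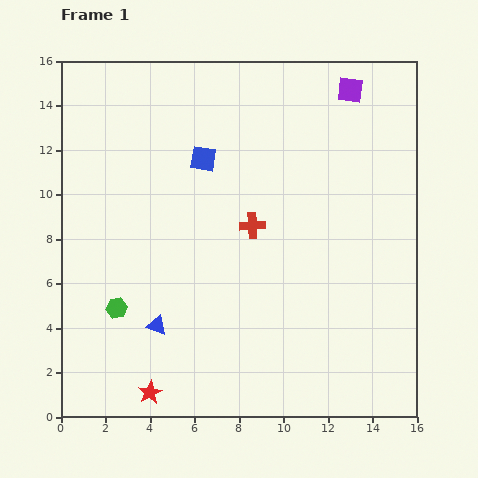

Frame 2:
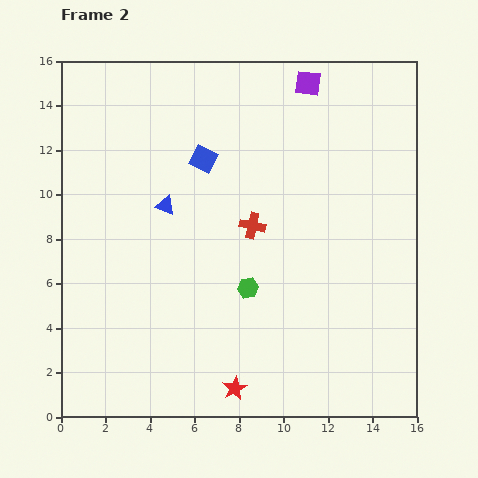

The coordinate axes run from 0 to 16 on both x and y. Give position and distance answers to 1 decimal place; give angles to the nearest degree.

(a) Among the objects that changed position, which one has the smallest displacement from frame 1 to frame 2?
the purple square

(moved 1.9)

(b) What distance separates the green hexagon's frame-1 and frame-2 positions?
6.0

The green hexagon moved from (2.5, 4.9) to (8.4, 5.8), a distance of √(5.9² + 0.9²) ≈ 6.0.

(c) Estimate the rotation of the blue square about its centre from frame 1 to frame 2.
19° clockwise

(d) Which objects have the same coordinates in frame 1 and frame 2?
the blue square, the red cross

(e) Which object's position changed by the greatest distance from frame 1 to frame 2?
the green hexagon

(moved 6.0; next 5.4)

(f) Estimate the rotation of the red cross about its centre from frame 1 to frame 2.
15° clockwise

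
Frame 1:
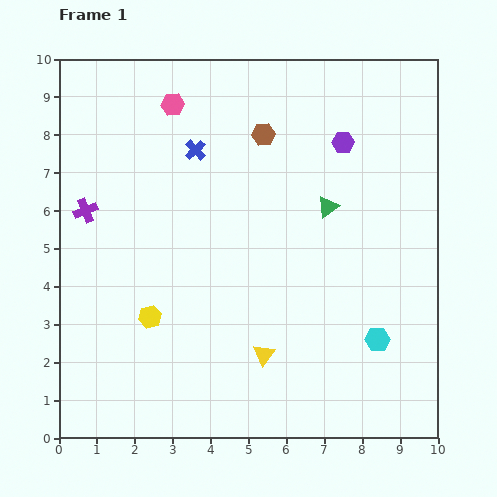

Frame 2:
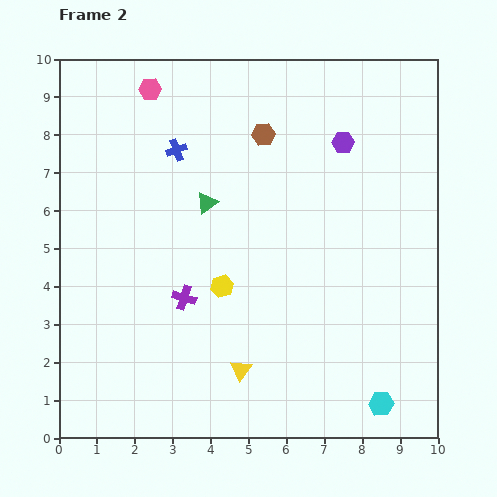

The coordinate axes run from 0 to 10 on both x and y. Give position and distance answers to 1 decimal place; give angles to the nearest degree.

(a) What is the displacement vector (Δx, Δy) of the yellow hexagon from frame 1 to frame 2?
(1.9, 0.8)

The yellow hexagon was at (2.4, 3.2) in frame 1 and (4.3, 4.0) in frame 2.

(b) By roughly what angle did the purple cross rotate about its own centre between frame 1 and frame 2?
39° clockwise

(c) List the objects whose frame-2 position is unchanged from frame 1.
the brown hexagon, the purple hexagon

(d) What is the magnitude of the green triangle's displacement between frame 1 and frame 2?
3.2

The green triangle moved from (7.1, 6.1) to (3.9, 6.2), a distance of √(3.2² + 0.1²) ≈ 3.2.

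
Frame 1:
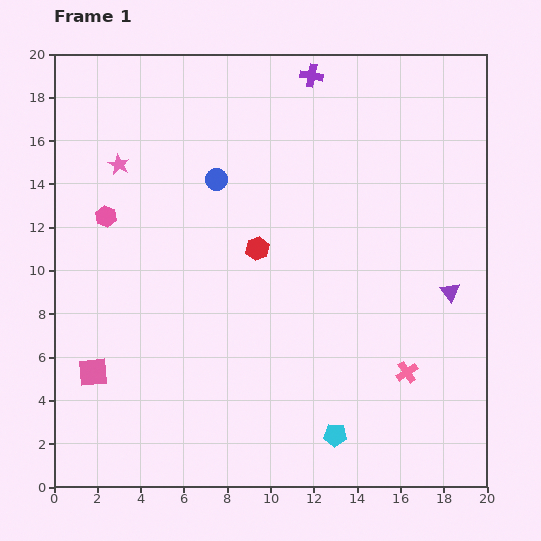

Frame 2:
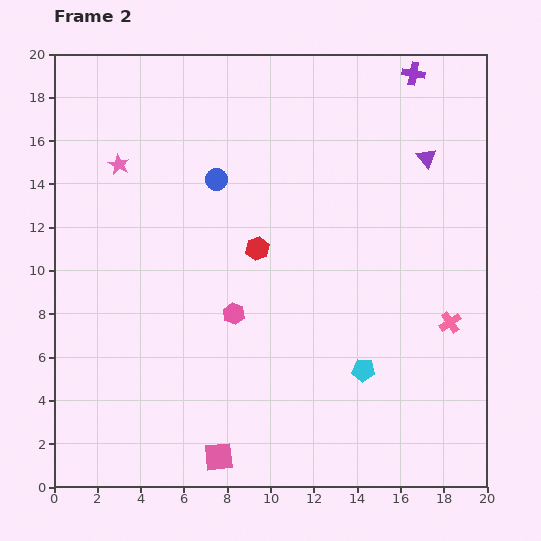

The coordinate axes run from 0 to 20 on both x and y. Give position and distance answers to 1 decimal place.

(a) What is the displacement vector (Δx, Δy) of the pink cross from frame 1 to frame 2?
(2.0, 2.3)

The pink cross was at (16.3, 5.3) in frame 1 and (18.3, 7.6) in frame 2.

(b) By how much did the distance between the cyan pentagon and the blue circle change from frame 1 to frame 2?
-1.9

Distance in frame 1: 13.0. Distance in frame 2: 11.1.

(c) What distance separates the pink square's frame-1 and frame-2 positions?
7.0

The pink square moved from (1.8, 5.3) to (7.6, 1.4), a distance of √(5.8² + 3.9²) ≈ 7.0.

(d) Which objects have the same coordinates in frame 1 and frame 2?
the pink star, the blue circle, the red hexagon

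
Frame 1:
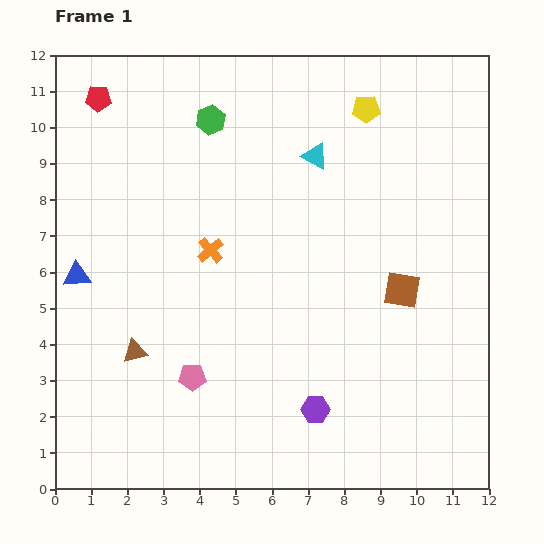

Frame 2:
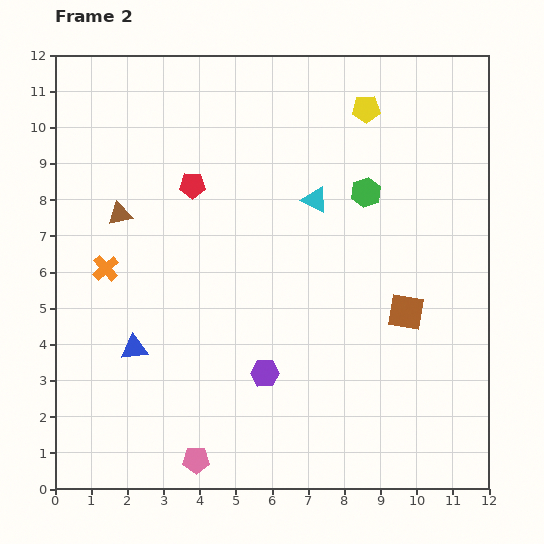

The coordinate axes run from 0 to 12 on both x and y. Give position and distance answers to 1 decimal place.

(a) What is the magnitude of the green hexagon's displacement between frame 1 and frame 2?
4.7

The green hexagon moved from (4.3, 10.2) to (8.6, 8.2), a distance of √(4.3² + 2.0²) ≈ 4.7.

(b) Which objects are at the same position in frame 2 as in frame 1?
the yellow pentagon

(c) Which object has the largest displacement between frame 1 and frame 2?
the green hexagon

(moved 4.7; next 3.8)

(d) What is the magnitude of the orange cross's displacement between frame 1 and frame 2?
2.9

The orange cross moved from (4.3, 6.6) to (1.4, 6.1), a distance of √(2.9² + 0.5²) ≈ 2.9.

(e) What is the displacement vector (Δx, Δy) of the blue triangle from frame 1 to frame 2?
(1.6, -2.0)

The blue triangle was at (0.6, 5.9) in frame 1 and (2.2, 3.9) in frame 2.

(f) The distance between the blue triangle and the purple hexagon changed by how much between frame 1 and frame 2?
-3.9

Distance in frame 1: 7.6. Distance in frame 2: 3.7.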